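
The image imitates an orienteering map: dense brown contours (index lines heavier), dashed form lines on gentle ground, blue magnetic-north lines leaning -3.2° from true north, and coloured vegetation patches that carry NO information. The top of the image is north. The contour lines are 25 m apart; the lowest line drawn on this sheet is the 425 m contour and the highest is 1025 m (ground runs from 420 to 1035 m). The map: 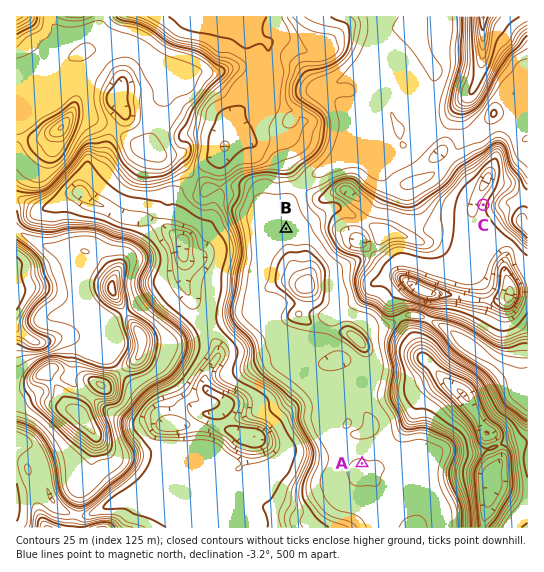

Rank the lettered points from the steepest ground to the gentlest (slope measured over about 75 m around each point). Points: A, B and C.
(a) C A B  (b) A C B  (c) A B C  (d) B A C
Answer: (a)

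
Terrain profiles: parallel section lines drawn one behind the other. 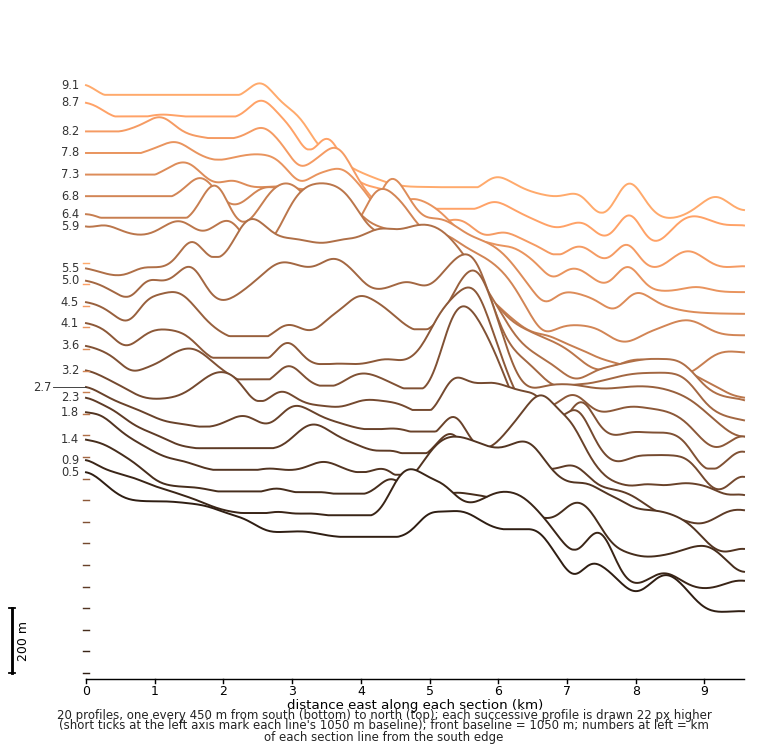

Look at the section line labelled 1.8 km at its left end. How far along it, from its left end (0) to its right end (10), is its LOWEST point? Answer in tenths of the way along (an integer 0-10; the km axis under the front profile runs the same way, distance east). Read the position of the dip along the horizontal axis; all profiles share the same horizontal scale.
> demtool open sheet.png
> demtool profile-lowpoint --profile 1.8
10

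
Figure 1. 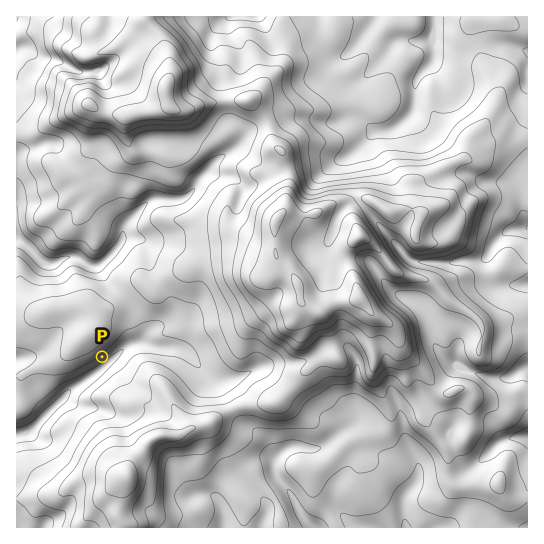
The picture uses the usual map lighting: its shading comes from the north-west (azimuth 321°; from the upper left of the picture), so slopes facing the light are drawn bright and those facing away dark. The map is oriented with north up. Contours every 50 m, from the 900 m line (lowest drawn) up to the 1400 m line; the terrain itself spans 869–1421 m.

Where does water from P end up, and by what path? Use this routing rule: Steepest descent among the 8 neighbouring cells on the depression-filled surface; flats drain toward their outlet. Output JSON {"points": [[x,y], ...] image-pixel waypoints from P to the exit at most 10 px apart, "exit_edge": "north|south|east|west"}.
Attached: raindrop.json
{"points": [[102, 357], [103, 367], [93, 375], [82, 383], [71, 390], [61, 401], [50, 411], [39, 422], [29, 431], [18, 435], [17, 435]], "exit_edge": "west"}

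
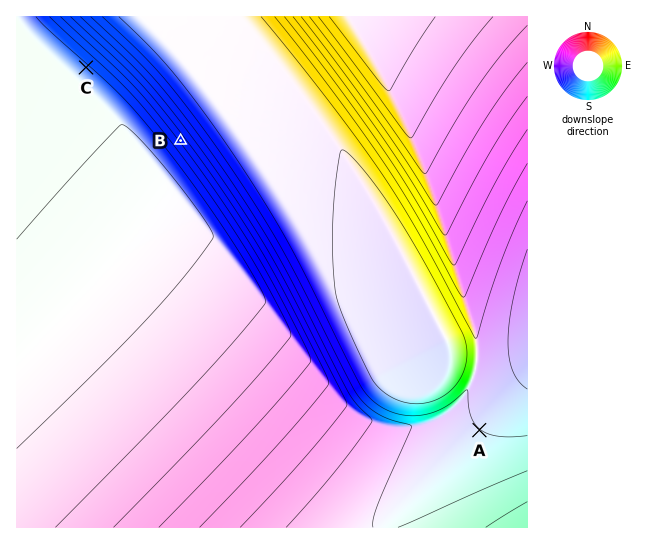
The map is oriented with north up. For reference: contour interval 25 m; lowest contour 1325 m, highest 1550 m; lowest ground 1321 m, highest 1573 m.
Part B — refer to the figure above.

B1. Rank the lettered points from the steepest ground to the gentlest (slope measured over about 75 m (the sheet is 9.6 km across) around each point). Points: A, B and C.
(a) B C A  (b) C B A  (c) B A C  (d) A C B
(a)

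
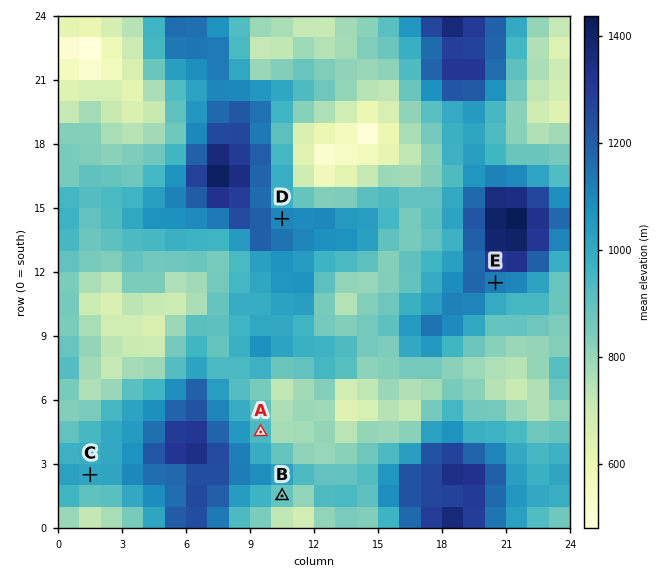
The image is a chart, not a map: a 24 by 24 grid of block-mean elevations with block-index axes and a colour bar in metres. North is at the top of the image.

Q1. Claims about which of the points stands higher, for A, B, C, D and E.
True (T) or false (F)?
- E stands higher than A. T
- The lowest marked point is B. T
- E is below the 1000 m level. F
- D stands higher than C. T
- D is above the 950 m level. T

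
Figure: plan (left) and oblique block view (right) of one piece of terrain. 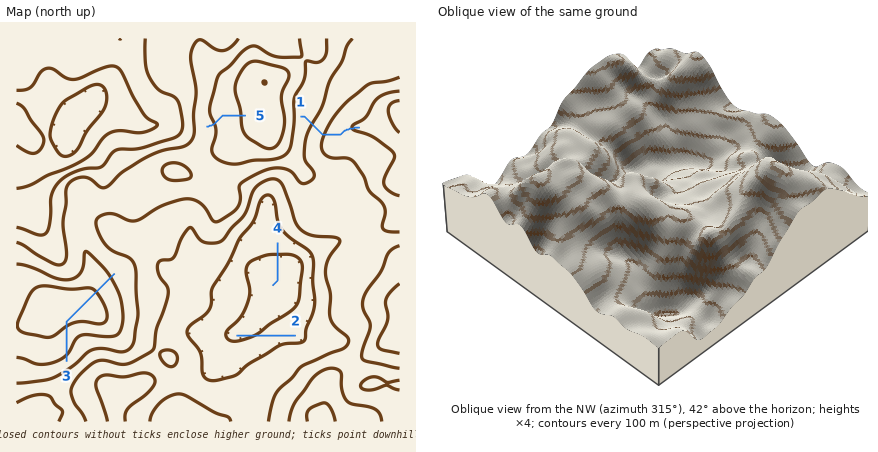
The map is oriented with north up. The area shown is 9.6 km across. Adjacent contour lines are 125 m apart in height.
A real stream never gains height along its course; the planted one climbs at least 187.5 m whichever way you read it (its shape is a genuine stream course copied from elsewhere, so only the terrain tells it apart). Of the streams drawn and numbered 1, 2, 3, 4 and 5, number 3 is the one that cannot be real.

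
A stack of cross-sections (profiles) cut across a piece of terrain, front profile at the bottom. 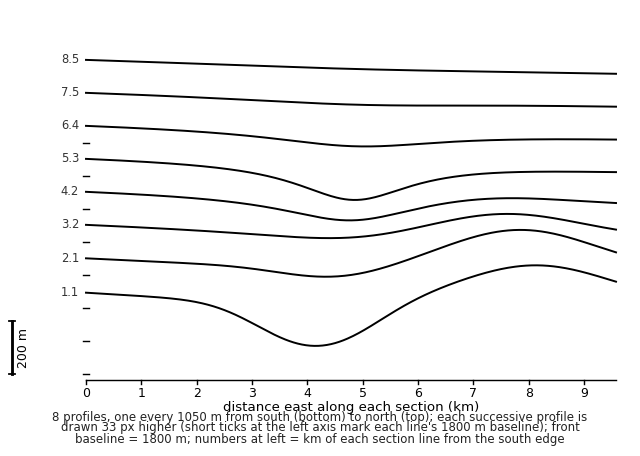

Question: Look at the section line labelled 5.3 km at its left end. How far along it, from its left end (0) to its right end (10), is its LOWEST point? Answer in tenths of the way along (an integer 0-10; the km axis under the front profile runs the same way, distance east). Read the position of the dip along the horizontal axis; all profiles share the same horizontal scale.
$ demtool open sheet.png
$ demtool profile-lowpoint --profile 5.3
5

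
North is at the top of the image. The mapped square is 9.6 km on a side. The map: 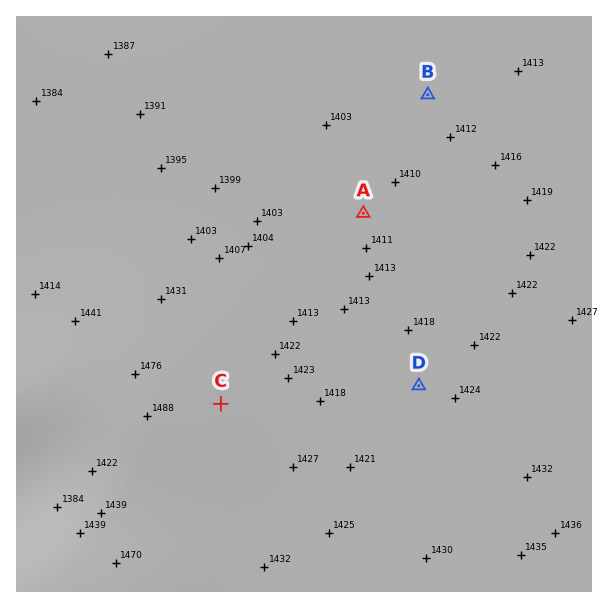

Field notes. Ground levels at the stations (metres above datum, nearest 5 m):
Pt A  1410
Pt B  1410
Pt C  1455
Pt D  1420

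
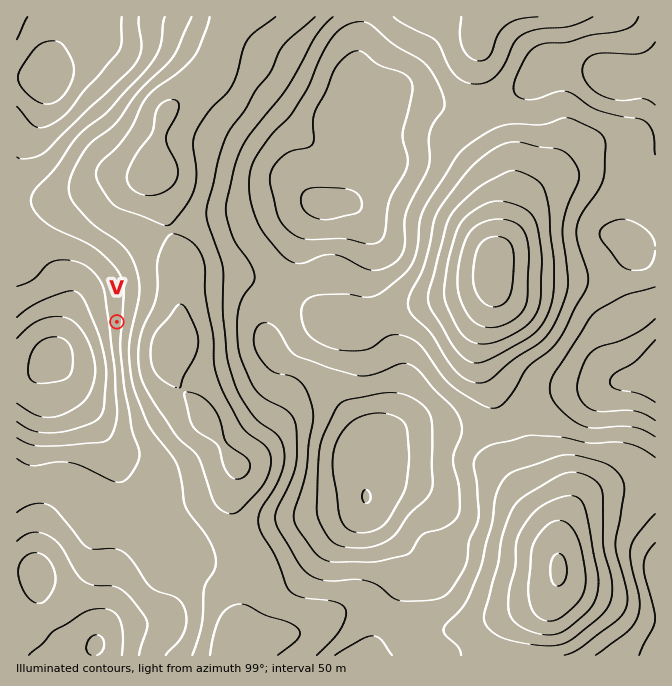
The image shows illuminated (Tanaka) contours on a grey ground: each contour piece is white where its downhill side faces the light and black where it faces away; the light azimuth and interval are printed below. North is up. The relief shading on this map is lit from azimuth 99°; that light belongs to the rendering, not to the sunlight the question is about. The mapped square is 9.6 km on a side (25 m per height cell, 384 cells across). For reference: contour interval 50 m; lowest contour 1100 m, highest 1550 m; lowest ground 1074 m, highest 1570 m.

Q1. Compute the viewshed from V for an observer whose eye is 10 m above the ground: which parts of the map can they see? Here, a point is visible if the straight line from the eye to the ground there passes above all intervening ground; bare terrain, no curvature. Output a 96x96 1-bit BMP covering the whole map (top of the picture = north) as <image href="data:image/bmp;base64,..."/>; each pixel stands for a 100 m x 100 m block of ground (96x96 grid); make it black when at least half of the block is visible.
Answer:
<image width="96" height="96" href="data:image/bmp;base64,Qk2+BAAAAAAAAD4AAAAoAAAAYAAAAGAAAAABAAEAAAAAAIAEAAATCwAAEwsAAAIAAAAAAAAA////AAAAAAAAAAAAAf/+AAAAAAAAAAAAAAf8AAAAAAAAAgAAAAHgAAAAAAAAAwAAAAAAAAAAAAAAA8AAAAAAAAAAAAAAAf8AAAAAAAAAAAAAAf/AAAAAAAAAAAAAAP/gAAAAAAAAAAAAAP/gAAAAAAAAAAAAAH/gD4AAAAAAAAAAAH/gH8AAAAAAAAAAAD/gP8AAAAAAAAAAAAfgP+AAAAAAAAAAAABgf+AAAAAAAAAAAAB///AAAAAAAAAAAAB///gAAAAAAAAAAAB///wAAAAAAAAAAAR///4AAAAAAAAAAAf///8AAAAAAAAAAAf///+AAAAAAAAAAAP////AAAAAAAAAAAP////gAAAAAAAAAAH////wAAAAAAAAAAHv///wAAAAAAAAAAPv///wAAAAAAAAAA/////wAAAAAAAAAAf////wAAAAAAAAAAf////wAAAAAAAAAAf////wAAAAAAAAAA/////wAAAAAAAAAD/////wAAAAAAAAAP/////4AAAAAAAAAP/////4AAAAAAAAAP/////8AAAAAAAAAP/////8AAAAAAAAAP/////+AAAAAAAAAP//////AAAAAAAAAf//////AAAAAAAAAf///n//gAAAAAAAAf///j//gAAAAAMAAf///h+DgAAAAGcAAf///g4AAAAAAP8AA////gAAAAAAAH8AD////gAAAAAAAH8AD////AAAAAAAAB8AH////AAAAAAAAA8AH////AAAAAAAAAcAP7///AAAAAAAAAcAP7///AAAAAAAAAMAP////AAAAAAAAAEAH///+AAAAAAAAAEAD///+AAAAAAAAAAAD///+AAAAAAAAAAAD////AAAAAAAAAAAA////4AAAAAAAAAAAf////8cAAAAAB8AAB////z8AAAAAH4AAB////B8AAAAAPwAAB///+B+AAAAAfgAAB///+D+AAAAA/gAAB////H+AAAAA/AAAB/////8AAAAA/AAAB/////4AAAAAeAAAB/////4AAAAAOAAAAf////wAAAAAAAAAAP///9gAAAAAAAAAAP///4AAAAAAAAAAAH///wAAAAAAAAAAAH///AAAAAAAAAAAAH//+AAAAAAAAAAAAH//8AAAAAAAAAAAAH//4AAAAAAAAAAAAH//wAAAAAAAAAAAAH//gAAAAAAAAAAAAP//gAAAAAAAAAAAAP//gAAAAAAAAAAAAP//gAAAAAAAAAAAAf//AAAAAAAAAAAAAf//AAAAAAAAAAAAAf/wAAAAAAAAAADjwf/AAAAAAAAAAAP/+f8cAAAAAAAAAAf///8eAcAAAAAAAAf///4/A8AAAAAAAA////4+A8AAAAAAAA////8+B+AAAAAAAAH////+f+AAAAAAAAA//////8AAAAAAAAAP/////8AAAAAAAAAP/////8AAAAAAAAAH/////8AAAAAAAAAH4////8AAAAAAAAAHgf/8B8AAAAAAAAAHgP/wAYAAAAAAAAAPgP/gAAAAAAAAAAAPgP8AAAAAAAAAAA="/>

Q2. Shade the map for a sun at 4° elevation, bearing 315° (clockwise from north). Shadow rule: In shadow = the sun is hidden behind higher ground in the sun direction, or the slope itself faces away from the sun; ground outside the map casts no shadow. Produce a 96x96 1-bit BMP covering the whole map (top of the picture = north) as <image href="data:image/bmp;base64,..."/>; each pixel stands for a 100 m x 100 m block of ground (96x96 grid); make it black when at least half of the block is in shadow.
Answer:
<image width="96" height="96" href="data:image/bmp;base64,Qk2+BAAAAAAAAD4AAAAoAAAAYAAAAGAAAAABAAEAAAAAAIAEAAATCwAAEwsAAAIAAAAAAAAA////AAAAAAAAD///8AAAAD//gAAAB///8AAAAP//4AAAA///8AAAA///8AAAA///8AAAD///+AAAAf//8AAAH///+AAAAAD/8AAAP////AACAAB/4P8A/////gAPgAA/4H///////gAfgAA/wB///////gAfgAAfwA///////wAPgAAPgA///////wAPAAADAAf//////gAHAAAAAAP//////gACAAAAYAP//////gAAAAAB8AH//////gAAAAAD8AH//////gAAAAAf8AD//////gAAAAH/8AB//////gAAAAf/8AA//////gAAAB//4AAf/////gAAAP//4AAP/////gAAA///4AAH/////wAAD///4AAH/////wAAP///4AAD/////wAAf///4AAB/////4AB////8AAA/////8AH////8AAAf/////8f////8AAA//////8f////4AAB//////8/////4AAB//////8/////4AAA//////9/////wAAAf/////9/////gAAAP/4B//9/////gAAAH/wA//8/////AAAAD4AAB/8f////AAAABwAAA/8P///+AAAAAAAAA/8H///+AAAAAAAAAf4H///8AAAAAAAAAPwD///8AAAAAAAAADgB///8AAAAAAAAAAAA///4AAAAAAAAAAAAf//4AAAAAAQAAAAAf//4AAAAAD8AAAAAf//wAAAAAH/AAAAAf//wAAAAAP/gAAAAP//wAAAAAf/wAAAAP//wAAAAA//4AAAAH//wAAAAD//8AAAAH//gAAAAP//+AAAAH//gAA4B///+AAAAH//gAD+P////AAAAH//AAD//////AAAAH//AAD//////AAAAD//AAD//////AAAAA//AAB//////AAAAAf/gAA//////AAAAAP/wAB//////AAAAAD/4AD//////AAAAAB/4AD//////AAAAAB/8AD//////AAAAAA/8AB//////AAAAAD/8AB//////AAAAAf/8AB//////AAAAD//4AA//////AAAAP//4AAP/////AAAB///4AAHP////AAAH///4AAAH////gAAf///4AAAH////gAD////4AAAD////gAD////4AAAB////wAH////8AAAB////wAH////8AAAA////4AD////8AAAAf///8AB////+AAAAP///+AA////+AAAAH////AAf////AAAAH////AAf////AAAAf////gIf////AAAA/////h8f////AAAA/9///P8f////AAAA/4///f8P////AAAAf4D/+f8P////AAAAPwAP+f8P////AAAAPwAH8f4P////AAAAPgAD4PwH////AAAADAABwDgD////gAAAAAAAAAAB////gAAAAAAAAAAA////gAAAAAAAAAAAH///gAAAAEAAAAAAD///AAAAAOAAAAAAB///AAAAAPAAAAAAA///AAAAAHAAAAAAB//+AAAAAHAAAAAAD//+AAAAADAAAAAAD//+AAAAAAAAAAA="/>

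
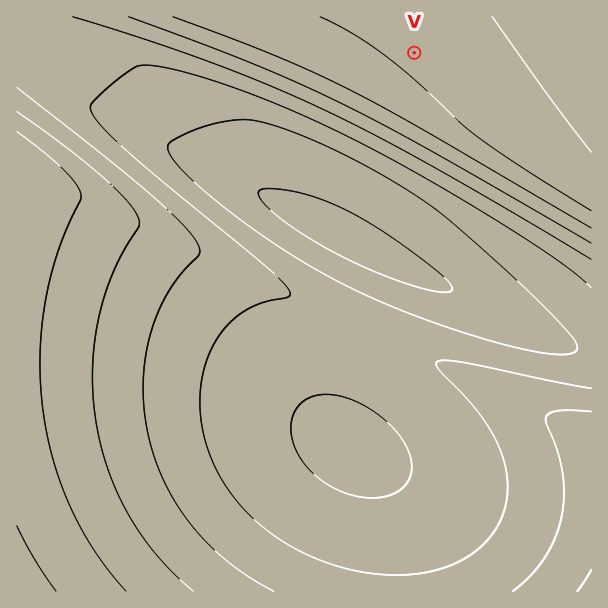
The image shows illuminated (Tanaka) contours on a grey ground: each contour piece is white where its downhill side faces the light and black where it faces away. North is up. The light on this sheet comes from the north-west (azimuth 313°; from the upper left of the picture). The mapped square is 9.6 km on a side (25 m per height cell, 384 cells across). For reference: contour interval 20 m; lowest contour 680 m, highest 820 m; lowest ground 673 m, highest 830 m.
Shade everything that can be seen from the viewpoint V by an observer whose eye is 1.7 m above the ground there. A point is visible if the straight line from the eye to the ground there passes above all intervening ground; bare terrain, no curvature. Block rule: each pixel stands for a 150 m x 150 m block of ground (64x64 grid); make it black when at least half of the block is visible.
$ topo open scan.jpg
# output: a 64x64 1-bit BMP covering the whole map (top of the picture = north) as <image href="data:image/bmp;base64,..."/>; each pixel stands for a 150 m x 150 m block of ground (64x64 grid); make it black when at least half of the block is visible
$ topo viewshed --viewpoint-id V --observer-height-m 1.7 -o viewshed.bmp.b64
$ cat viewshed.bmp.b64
<image width="64" height="64" href="data:image/bmp;base64,Qk0+AgAAAAAAAD4AAAAoAAAAQAAAAEAAAAABAAEAAAAAAAACAAATCwAAEwsAAAIAAAAAAAAA////AAAAAAD/////////////////////////////////////////////////////////////////////////////////////////////D////////+AA////////gAA///////4AAB//////+AAAD//////wAAAH/////8AAAAP/////gAAAAf////8AAAAB/////gAAAAD////+AAAAAP////wAAAAA////+AAAAAD////4AAAAAP////AAAAAA////8AAAAAD////wAAAAAP///+AAAAAA////4AAAAAD////gAAAAAP///+AAAAAA////wAAAAAD////AAAAAAP///8AAAAAA////wAAAAAD////AAAAAAP///8AAAAAA////wAAAAAD///+AAAAAAP///wAAAAAA///+AAAAAAD///wAAAAAAP//+AAAAAAA///wAAAAAAD//8AAAAAAAP//gAAAAAAA//8AAAAAAAD//gAAAAAAAf/4AAAAAAAH//AAAAAAAB//4AAAAAAAf/+AAAAAAAH//wAAAAAAB//+AAAAAAAf//gAAAAAAH//8AAAAAAB///gAAAAAAf//oAAAAAAH//8AAAAAAD///gAAAAAA///8AAAAAAP///gAAAAAD///4AAAAAB////AAAAAAf///wAAAAAP///8AAAAAD////gAA=="/>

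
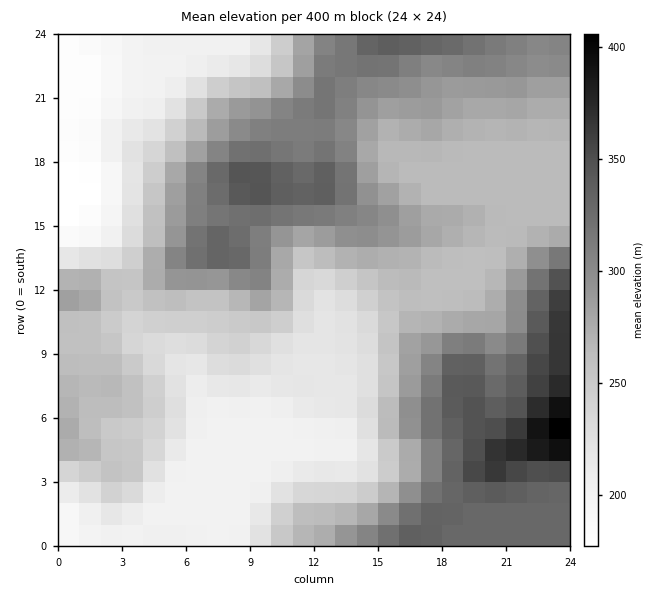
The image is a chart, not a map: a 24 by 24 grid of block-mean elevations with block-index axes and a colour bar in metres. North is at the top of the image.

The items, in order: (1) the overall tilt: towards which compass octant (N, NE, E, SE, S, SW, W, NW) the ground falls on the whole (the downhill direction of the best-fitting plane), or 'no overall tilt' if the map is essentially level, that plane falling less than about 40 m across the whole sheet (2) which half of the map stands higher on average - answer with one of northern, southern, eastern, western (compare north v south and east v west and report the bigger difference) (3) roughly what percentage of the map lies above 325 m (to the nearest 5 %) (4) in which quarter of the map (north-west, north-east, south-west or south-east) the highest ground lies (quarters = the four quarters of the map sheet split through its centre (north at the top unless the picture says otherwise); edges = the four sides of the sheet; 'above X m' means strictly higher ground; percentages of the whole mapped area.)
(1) On the whole the ground falls towards the west.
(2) Taken as a whole, the eastern half is higher than the western.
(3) Ground above 325 m makes up about 15 % of the sheet.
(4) Look to the south-east quarter for the highest ground.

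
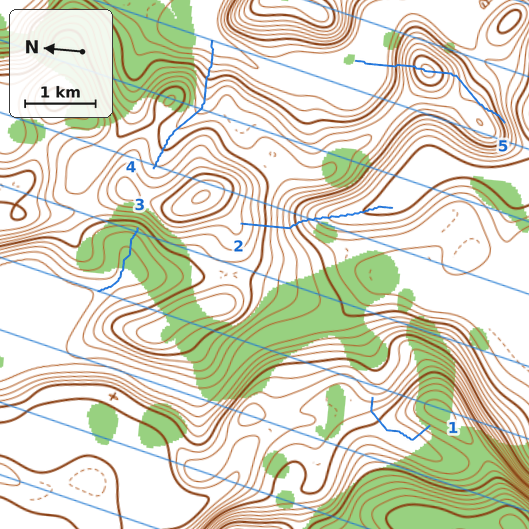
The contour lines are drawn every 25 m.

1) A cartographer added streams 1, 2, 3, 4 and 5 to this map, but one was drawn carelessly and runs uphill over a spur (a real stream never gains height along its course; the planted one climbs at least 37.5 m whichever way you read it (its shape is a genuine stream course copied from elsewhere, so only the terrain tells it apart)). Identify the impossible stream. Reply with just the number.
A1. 5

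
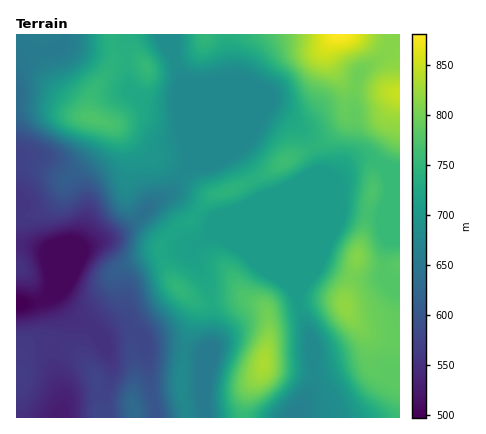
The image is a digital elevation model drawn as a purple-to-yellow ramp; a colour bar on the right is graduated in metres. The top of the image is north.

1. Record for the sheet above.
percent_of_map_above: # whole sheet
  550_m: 94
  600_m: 81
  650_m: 75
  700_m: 54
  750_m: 24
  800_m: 7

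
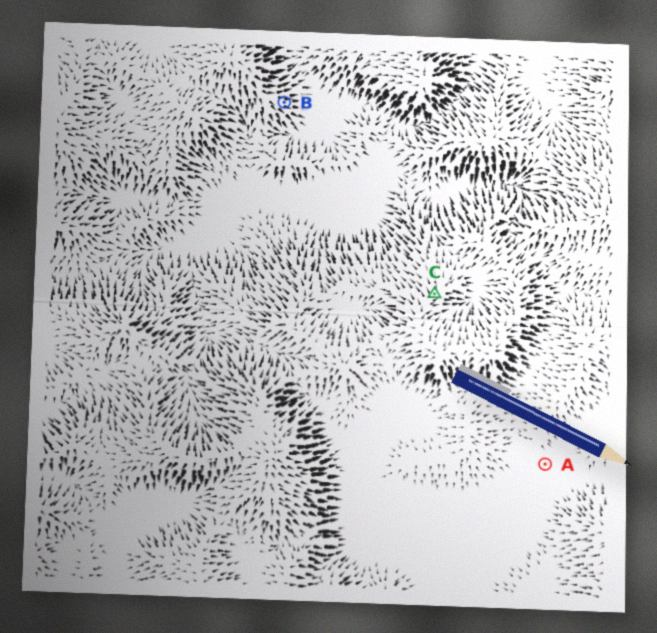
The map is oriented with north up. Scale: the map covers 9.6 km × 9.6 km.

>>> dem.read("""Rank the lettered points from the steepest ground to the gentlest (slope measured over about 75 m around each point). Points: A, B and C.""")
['B', 'C', 'A']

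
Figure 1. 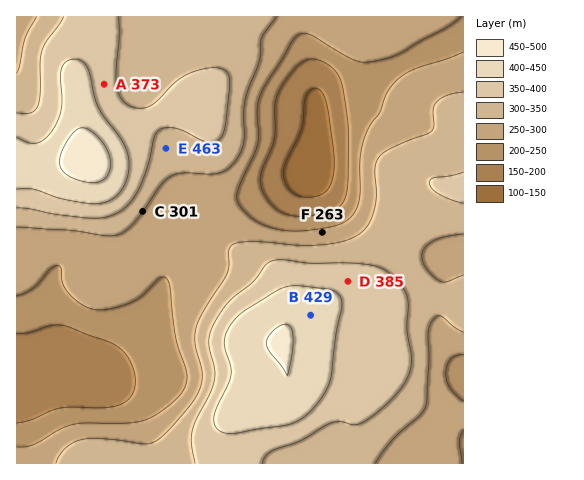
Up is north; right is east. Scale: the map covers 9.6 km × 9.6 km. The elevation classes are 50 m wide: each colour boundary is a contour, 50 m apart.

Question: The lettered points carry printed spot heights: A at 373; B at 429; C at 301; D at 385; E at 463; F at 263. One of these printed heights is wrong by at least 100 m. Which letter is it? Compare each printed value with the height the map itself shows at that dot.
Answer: E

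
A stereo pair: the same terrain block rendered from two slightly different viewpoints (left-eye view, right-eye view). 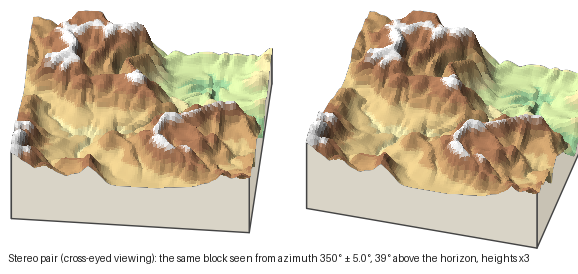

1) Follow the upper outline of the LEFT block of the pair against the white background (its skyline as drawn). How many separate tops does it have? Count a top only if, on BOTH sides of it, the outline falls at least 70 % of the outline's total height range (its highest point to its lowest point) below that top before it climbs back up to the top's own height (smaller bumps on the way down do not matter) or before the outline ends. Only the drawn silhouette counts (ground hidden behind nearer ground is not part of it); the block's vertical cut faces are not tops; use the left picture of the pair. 0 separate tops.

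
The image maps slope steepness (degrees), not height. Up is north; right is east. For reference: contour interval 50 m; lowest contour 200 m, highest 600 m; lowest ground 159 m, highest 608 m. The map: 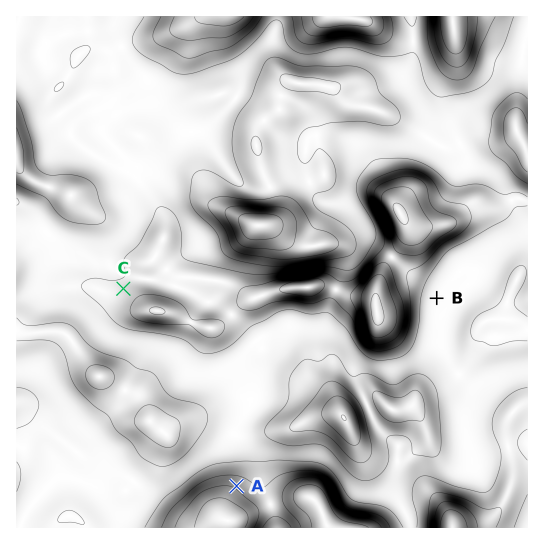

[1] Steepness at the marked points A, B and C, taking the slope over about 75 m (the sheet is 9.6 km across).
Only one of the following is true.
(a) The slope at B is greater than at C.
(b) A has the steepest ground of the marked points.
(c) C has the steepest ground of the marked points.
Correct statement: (b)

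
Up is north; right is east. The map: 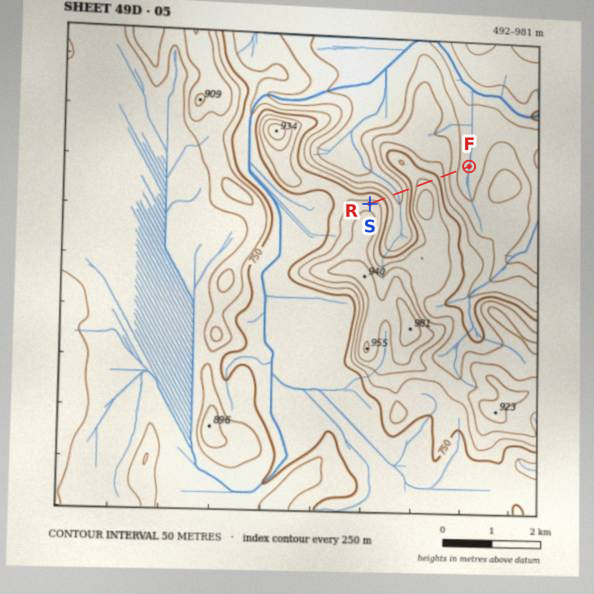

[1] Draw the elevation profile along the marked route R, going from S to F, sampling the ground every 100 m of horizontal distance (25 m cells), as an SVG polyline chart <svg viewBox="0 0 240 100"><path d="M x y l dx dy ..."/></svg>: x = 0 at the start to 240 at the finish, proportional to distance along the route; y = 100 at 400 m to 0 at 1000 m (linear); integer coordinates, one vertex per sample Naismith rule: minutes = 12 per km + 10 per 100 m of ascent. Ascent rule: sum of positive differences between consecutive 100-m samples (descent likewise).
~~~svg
<svg viewBox="0 0 240 100"><path d="M0 30l11 2 11 4 11 6 11 9 11 7 11 3 10-2 11-7 11-9 11-8 11-5 11 0 11 2 11 4 11 5 11 7 11 7 11 6 11 4 11 3 10 3 11 0"/></svg>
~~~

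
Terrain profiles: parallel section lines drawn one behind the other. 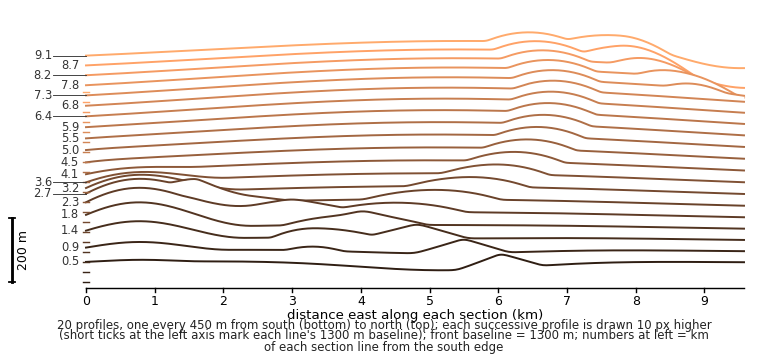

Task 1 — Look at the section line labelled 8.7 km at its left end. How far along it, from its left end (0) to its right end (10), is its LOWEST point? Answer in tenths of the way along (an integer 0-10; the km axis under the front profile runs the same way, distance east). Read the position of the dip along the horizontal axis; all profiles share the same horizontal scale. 10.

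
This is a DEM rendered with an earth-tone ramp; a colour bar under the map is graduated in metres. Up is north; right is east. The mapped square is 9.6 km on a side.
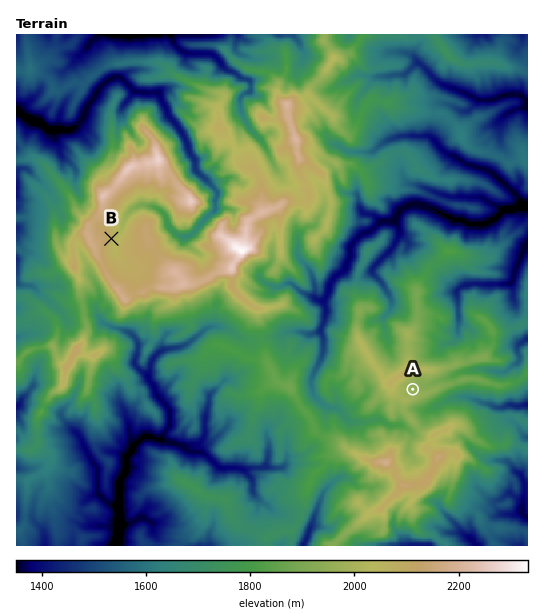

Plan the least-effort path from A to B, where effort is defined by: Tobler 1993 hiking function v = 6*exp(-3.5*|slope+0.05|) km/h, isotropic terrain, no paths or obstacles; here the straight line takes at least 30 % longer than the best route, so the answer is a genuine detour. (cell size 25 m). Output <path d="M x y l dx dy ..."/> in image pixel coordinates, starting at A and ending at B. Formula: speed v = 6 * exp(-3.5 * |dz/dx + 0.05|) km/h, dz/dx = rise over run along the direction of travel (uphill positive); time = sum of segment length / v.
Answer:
<path d="M413 389l0 4 1 3 0 1-1 3-7 7-1 2-3 2-4 0-1 2 0 3-2 3-2 1-2 0-2-1-4-4-6-3-1 0-3 1-4 4-13 7-8 0-5-3-7-6-3-2-4 0-5 3-3-1-4-4-2-2-6-5-2-1-3-3-5-11 0-2-3-6 0-8-1-2-3-2-8 0-4-2-4-8-3-3-5-11-3-2-2-2-11-10-5-3-2-1-2-6-14-13-6-13-4-4-3-2-4 0-7 4-4 0-13 7-3 0-2-1-2 0-6 4-3 0-3-2-2-2-34-18-9-9-1-3-12-12-2-2 0-16"/>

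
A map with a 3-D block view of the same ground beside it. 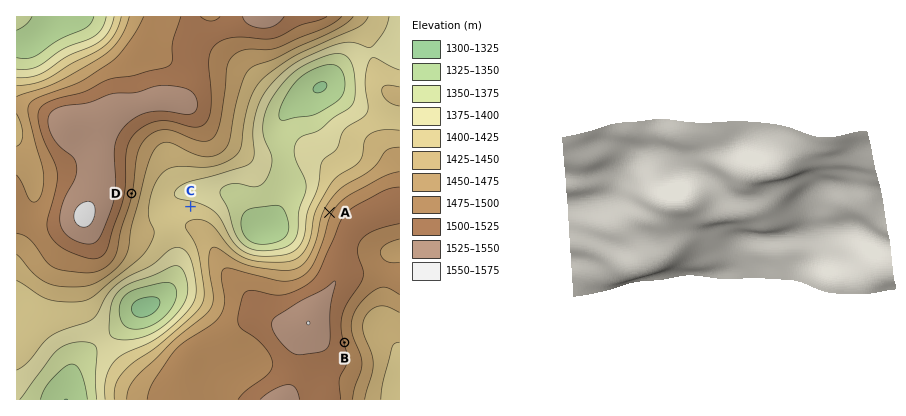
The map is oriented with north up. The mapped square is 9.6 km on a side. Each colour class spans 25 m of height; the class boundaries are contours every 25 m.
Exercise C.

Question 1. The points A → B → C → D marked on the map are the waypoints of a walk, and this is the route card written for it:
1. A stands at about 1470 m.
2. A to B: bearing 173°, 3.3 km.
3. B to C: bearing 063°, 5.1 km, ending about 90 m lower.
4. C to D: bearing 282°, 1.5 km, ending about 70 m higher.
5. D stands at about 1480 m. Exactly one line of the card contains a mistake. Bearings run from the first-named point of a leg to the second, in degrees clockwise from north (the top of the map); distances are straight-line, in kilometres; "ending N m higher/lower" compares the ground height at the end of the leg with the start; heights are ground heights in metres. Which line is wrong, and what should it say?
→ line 3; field bearing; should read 311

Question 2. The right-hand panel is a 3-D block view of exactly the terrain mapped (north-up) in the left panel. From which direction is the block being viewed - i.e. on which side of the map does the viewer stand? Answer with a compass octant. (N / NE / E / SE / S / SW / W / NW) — N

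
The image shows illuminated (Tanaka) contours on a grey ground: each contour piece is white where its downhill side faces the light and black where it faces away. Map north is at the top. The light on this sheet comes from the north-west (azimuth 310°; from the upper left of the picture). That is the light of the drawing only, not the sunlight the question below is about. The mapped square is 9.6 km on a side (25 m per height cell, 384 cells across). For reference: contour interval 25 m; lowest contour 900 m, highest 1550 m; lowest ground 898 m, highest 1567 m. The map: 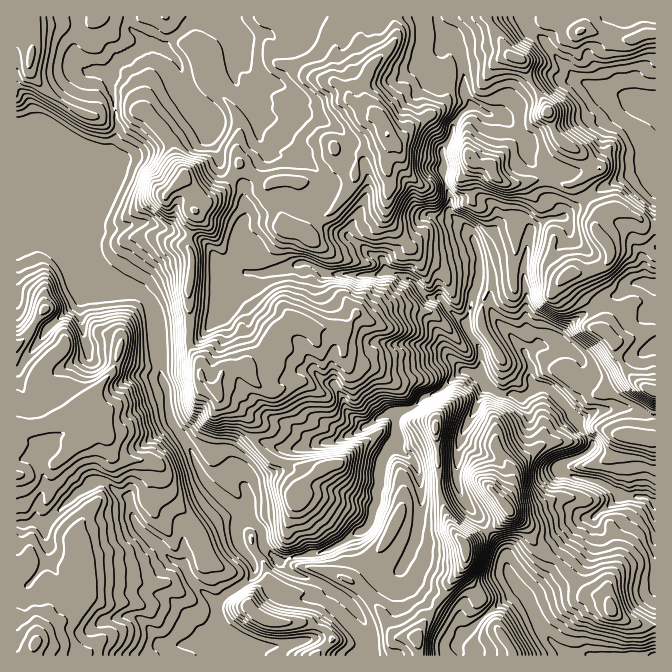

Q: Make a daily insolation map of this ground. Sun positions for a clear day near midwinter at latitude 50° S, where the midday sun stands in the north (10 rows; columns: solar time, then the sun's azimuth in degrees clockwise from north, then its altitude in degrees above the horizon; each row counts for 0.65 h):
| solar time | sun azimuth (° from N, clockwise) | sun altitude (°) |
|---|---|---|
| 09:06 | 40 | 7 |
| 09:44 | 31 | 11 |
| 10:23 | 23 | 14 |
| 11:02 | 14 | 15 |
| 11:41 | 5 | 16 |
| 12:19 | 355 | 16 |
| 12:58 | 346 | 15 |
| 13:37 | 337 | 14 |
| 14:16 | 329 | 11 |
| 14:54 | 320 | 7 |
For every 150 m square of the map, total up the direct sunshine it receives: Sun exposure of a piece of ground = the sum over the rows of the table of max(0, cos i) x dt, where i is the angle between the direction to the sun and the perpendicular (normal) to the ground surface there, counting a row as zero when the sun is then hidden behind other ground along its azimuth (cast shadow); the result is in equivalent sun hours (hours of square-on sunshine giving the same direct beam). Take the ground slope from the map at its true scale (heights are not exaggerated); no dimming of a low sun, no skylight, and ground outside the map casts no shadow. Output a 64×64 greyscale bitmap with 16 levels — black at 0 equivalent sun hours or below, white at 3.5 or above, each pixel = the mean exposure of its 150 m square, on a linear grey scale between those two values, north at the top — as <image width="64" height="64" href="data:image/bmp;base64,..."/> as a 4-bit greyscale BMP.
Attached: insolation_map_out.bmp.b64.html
<image width="64" height="64" href="data:image/bmp;base64,Qk12CAAAAAAAAHYAAAAoAAAAQAAAAEAAAAABAAQAAAAAAAAIAAATCwAAEwsAABAAAAAAAAAAAAAAABEREQAiIiIAMzMzAERERABVVVUAZmZmAHd3dwCIiIgAmZmZAKqqqgC7u7sAzMzMAN3d3QDu7u4A////AHVEVWZTM0aHeHdmVCEVvYEUVlIzRlZVVVaZh0IRAAAAiGZ3mXVERTRFZlQxAAAVlVd2VDNUNFZDSbqFIhAAAACKqHZYuYZ0NFVVUxAAAABMyHZZu5MjNGSLqGMxAAAAEZqpdjNYqUJEVVVSASaJid2XZFmrpCERSLuXQxIQACabiZiHUxIRFEVEVmMlz///uIdTeImoIREGy4ZEMTNEjN2IiHdlV3d4dTSGbdvcqYiZdCaZiZcwATR5ZURUNGiZmHd3dmZmZmQzaVEl76ZniIQRSJiIh1ABaYVDM0Z4iYdnRndlZmZmZ4eGEyEsuK22ICaId2d3cwBXQiESNZqpZVZUeGVmZmZ3i5QzRneLpRJYqXZmZnh3ICEAERJXnMyGRod4hmZmZ3eXRFWbtmYSasypdUVmZmVDMAAAJHmb3bl3iIh2Z3d3imJEWKqDcgAABLuoVFZmVEZAAAFHqqvMupmZl2d3eJqmI1Voh1VDEQAAKMyEVWUyfHEAAmmbqqq6mLyYiHdmeFElVYl2ekVCARAROZZFZVj/ogACV6mrl5mZJEephnd2IlVHuXVmJFISIyEUd1VmfvtkECaIZ4mZiZojMoymRmQ0VEmomFVlQhIjM1R5dXZ9pSEVd4h1IW7rqUNDN8t3dEVEaYmDJGRFVDRWQ1eGdopjEXuJp0NGVqqUIzQiW8YSRUR4hyNTRGh3dTJEaId2eVIVy4q8zNyjAAAjQzIiIBE0RXZSNDIlmYUhAkVGh2ZnRJ/biIiqYgAAAJhjIiABEBI3dTIhEBFHiFEEVEeHRVdb/rmVIAAAAREAiGdSESRFVpljIhAAA4zu7aVEOLY1ZmrcfMUAAFhSEABURnUiNFjMylIhAABKma3//WIlUSRmaWSMyTAABGEAAGZVZ2REQ0m3QhAAAUIzREWv1RMzIkVniIqrmHdhERI0RERWd1Z2d4YhAAAAE0QyIyJZcxEjREipmauZzIJHdmaZlkVndoqHZCAAAAJDISMhIQAhGGh0N7rKmpmXSrp1M5malUVmVqdUMQMBMxAAEAAQAAAF7+Y0r//quoQRRlMAZmeJdGmYh1RDAkVDAAAAAhAQAAAt/oW//Yq5MSIREAB1VmeZaLqGVEU1ZVIlUgFoEBAAEgB//JcRFWIBRUIQFYdXib6zWoZCNVhmRXZnaGEREAR2RTjaUREjEBNEMhXOiWWKzepDNEVmeIZWZVZ1ERRTRnirlTEiERIkZTIROstalSSId0RVVleayodmZUIjNWd2VmeDACM1QzRCEAFYmTa6ZHZnVFVWWvvNy4ZlU0RWaId4hzAVI4dDMhAAAjRYg4uYhFd2VVVm36y8lmZUZFVkIBESEHcWhSIRAAAFZUTXN8yXibllVWZr25qYZEZlZTETRWUVtDhiIhAAEliZhroRvqz//HVVVlaKuauGeKunNpu5clxEZhARAABaqXZ4mWNbvu/9dUREVVeauYq9ypeKqHVpsxVzABEAAAR4dlV4rLiJmrp0RFRVVomrzcyoe8uqmslBRWMhEhEREkZ2aHm6p2ZlZkQ0VFZmZ4zty7rf/evaIANTdEM0dhEAAkeJrNyWZmVDMzV2VmVniczKvu3P/WECFVRVVURXUQABIjKr3IZmVEMyM2dmVFVFd1MAAAAhABNGZERFRWmodSAAAImqdmZUMyIkVmQ1VUIQAAA0ZhEQNFZTNFVHiby6gxEiiIdmZlQiIzI3YCVVUwAAFXdAATNVZUMjRUaXq6VGVSVndmZmd1Q0WIYQJVQyACR5hQAAJ3RUMQI0RHd4UkhkImZmZmZniXZDMQFERCM1eHMiMwFHhkIQABMyaZdFiHMzZmZmZndCIgAQFUNFZ5mXMQFDIVQjIQAAARAohnl2RFlmZmZmaIUQADVSIjRFd3d2ISQiIAAAABAAABIjeYZp72ZmZmZniFIiN3dUQzVmVndRFEIgABERAAABQxFJy87rZmZmZmaJl6UlnbZFVVVFZnQTVCACMAAAAAEQASSL3JhmZmZmZnmc2la91zR3Znd2VSI1QYxjEAFZlkWIUQSYd2ZmZmZmZ7+7u6qnNqu7uVVWU0UlmUVAFJqphlVVM1Z2ZmZlZmVVi83/+Yd4mZh1Q0ZUVCVUMjSLdnZTIRbIZmZmZVVCIzM1jN3siJqXdmVVZlRDRUUkjM7HZlMSabdWZmVVQhABIRE3mImpiHd3dmiGRDV0MQSty7lkQ1vuzqh2VUMQAAExEliYd4mHd3eImnMTaKcgEoqZmGIUrd27p3ciEAABNTIliZh2Zoh3Znh0IjRqu3EheqqWZAFXh3iIdwAAAnmHVmiZh2U2h2ZVRVIjZ6u9y3MpYzVoiIZ5mHd4AAFqqqd5mYh2UkiGZmZkNVaKy5q9x2ICNEWv7KiHZlQQF5mZl3mYh3U0eHZ3djESaIq6l4mHUxEhI67ahlVUQxBYh4mGiZh3dVd3Z3VDNGeZdWaId3dFUQAEqWZDIzMyQ1ZnZmZ5mHdlZ3ZmUzWKzLmFM1d2d1VjAANDUwEQACNVRVVDNWeYh1RnZmZWiZqqqrpCNWZ3ZWcyRmcxMgAAAVdVVERERmd1NXd2ZmiHh4iJnLQ1VmdWVnv/xREiQhAAV2VERFRFZkSIh3Z2eGVnd3eKylVmZ1VljO1jQgAkVCBmZURVRWYyImmYdmRFVmZnd3iKp2ZkNEa8liJXZYmrqWZndmZVVENFRWZmVFVWZmd3dmioZlMzNql1ZmiYh3ir"/>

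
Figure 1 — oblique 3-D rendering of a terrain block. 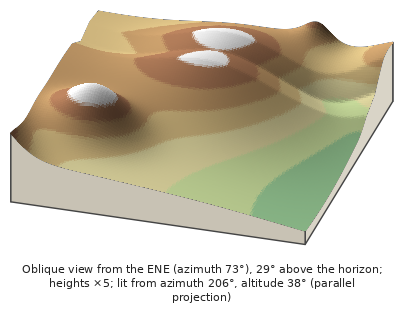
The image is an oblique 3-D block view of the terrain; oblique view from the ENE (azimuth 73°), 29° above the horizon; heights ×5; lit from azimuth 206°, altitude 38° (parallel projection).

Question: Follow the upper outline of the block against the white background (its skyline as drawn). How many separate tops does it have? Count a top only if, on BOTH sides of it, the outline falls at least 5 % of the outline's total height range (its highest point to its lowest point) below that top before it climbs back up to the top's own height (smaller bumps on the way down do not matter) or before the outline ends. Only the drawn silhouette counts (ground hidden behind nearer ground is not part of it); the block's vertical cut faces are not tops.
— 2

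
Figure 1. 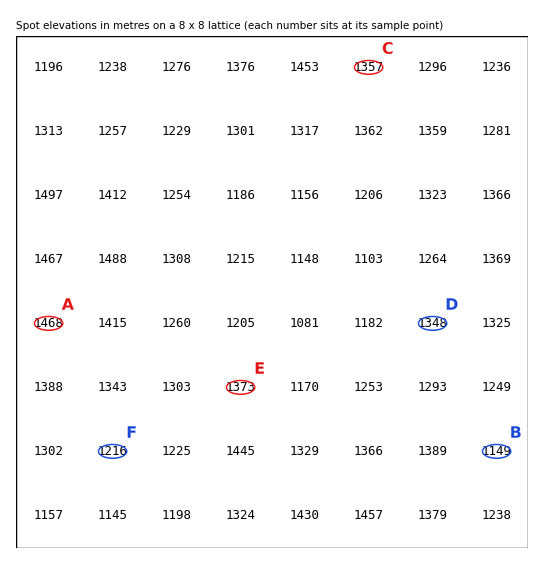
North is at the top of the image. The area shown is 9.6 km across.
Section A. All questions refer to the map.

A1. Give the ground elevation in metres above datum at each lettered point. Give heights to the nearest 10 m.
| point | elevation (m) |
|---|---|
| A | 1470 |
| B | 1150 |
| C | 1360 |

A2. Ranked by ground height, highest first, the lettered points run E D F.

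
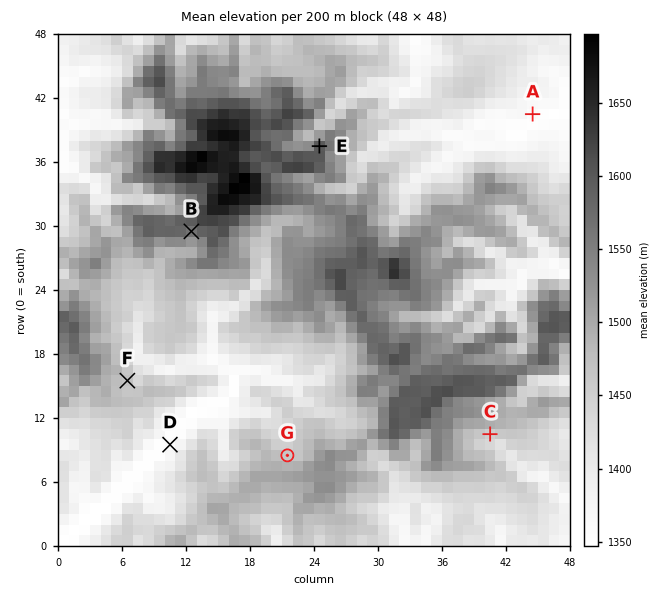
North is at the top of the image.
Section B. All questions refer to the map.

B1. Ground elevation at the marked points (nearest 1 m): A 1354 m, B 1563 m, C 1447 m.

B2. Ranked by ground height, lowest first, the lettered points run D G F E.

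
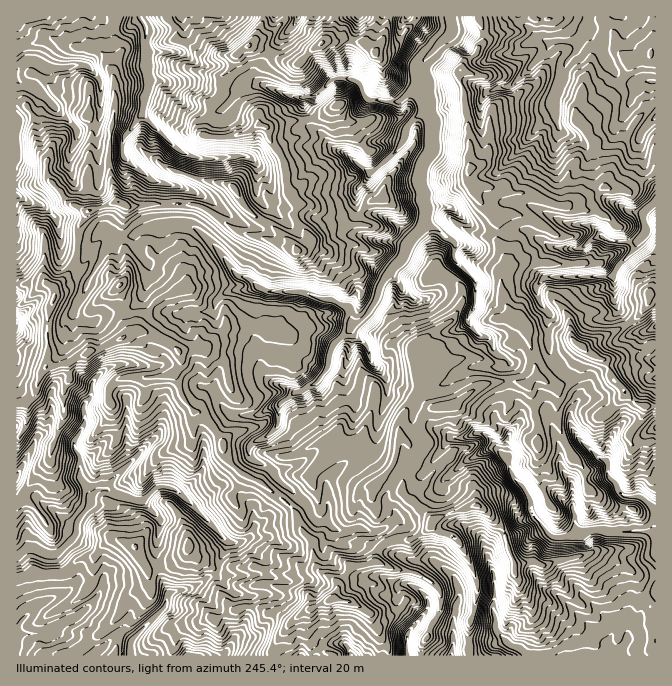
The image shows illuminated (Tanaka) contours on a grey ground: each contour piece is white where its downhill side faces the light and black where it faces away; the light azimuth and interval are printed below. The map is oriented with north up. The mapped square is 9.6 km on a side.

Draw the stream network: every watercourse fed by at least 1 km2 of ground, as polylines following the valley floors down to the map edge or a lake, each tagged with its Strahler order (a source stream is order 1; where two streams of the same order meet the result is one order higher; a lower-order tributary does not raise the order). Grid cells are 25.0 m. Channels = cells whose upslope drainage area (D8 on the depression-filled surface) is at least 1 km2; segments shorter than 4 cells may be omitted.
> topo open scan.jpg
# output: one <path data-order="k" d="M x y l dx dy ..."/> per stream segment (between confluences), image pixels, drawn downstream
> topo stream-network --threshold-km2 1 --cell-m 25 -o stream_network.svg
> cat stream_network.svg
<path data-order="2" d="M609 654l10 0 3 1"/><path data-order="1" d="M609 647l0 7"/><path data-order="1" d="M417 624l-9 8-1 3 0 19 1 1"/><path data-order="1" d="M65 622l-10 5-8 7-25 0-5 4 0 17"/><path data-order="1" d="M455 608l0 7-1 2 0 30-2 1 0 7"/><path data-order="1" d="M494 607l0 7 1 1 0 13 2 4 13 13 10 3 5 6 3 1 79 0 2-1"/><path data-order="1" d="M210 577l-1 0-9 7-10 4-5 0-1 2-7 0-2 2-3 0-5 5 0 5-2 2 0 3-33 33-2 4 0 11"/><path data-order="1" d="M242 542l-13 0-4-2-6-6 0-2-42-42-3-2-4 0-1-1-10 0-4 1-11 12-10 0-7-3-5 0-2-2-3 0-9-5-4 0"/><path data-order="2" d="M580 534l2-2 7 0 1-2 15 0 2 2 43 0 4 2"/><path data-order="2" d="M654 534l1 3 0 18"/><path data-order="1" d="M347 532l-5 0-2-2-3 0-3-2-7-6-10 0-5-5-4-7 0-3-23-22-1 0-9-8-1-5-7-7-3-2-4 0-6-3-5-5 0-7 3-5 5-3 3 0 7-3 10-10 1-4 0-18"/><path data-order="1" d="M575 518l0 10 5 6"/><path data-order="2" d="M88 498l-1 12-7 7-3 7 0 10-2 3-10 10-1 0-7 7-13 0-10-6-7 0-10 9"/><path data-order="2" d="M104 490l-6 0-3 2-7 6"/><path data-order="1" d="M132 462l-24 23-1 3-3 2"/><path data-order="1" d="M604 460l3 0 2 2 0 13 1 3 7 7 2 3 0 4 3 3 3 2 15 0 4 1 10 10 1 4 0 16-1 2 0 4"/><path data-order="1" d="M504 455l0 2 4 5 0 3 2 2 0 3 4 7 11 11 5 10 0 4 2 1 0 9 2 3 8 9 0 1 5 5 0 2 5 5 20 0 2-2 5 0 1-1"/><path data-order="1" d="M270 407l7 0 1-2"/><path data-order="2" d="M278 405l6-5 6-3 5-5"/><path data-order="1" d="M88 400l-4 5 0 7 1 1 0 10-3 7-4 3 0 2-4 7 0 5 6 10 0 21 8 14 0 6"/><path data-order="2" d="M295 392l5 0 7-5 3-2 4 0 6-7 0-1 7-7 1-3 0-9 2-1 0-5 4-7 13-13 3 0 2-2"/><path data-order="1" d="M285 387l5 5 5 0"/><path data-order="1" d="M508 360l-3-3-3 0-4-2-4-5-4-10-3-3-3 0-7-4-9-10 0-8 4-3 3-7 0-25-20-20-1-3 0-5 1-2 0-7-15-13-6-3-4 0-5-4"/><path data-order="1" d="M370 357l-3-12-5-5-2 0-8-8 0-2"/><path data-order="2" d="M352 330l8-8"/><path data-order="3" d="M360 322l8-9 2-5 7-8 0-3 1-2 0-5 6-10 10-12 0-1 10-10 1-4 0-3 2-2 0-3 3-3 0-2 14-13 1-4"/><path data-order="1" d="M84 293l0-3 3-5 0-3 5-7 0-2 3-3 2-5 3-3 2-4 0-3 3-3 0-2 9-8 1 0 5-5 10 0 7-4 3-3 5 0 2-2 8 0 2-1 12 0 1-2 17 0 2 2 5 0 3 3 2 0 23 23 3 7 5 5 0 2 5 5 2 3 12 3 6 7 3 2"/><path data-order="1" d="M244 290l6 0 5-3 3 0"/><path data-order="2" d="M258 287l10 5 36 0 1 1 3 0 10 5 12 0 2 2 3 0 3 3 4 2 3 0 3 2 0 1 2 0 0 14 10 0"/><path data-order="1" d="M537 285l8-8 67 0 3-4 0-3 4-3 0-2 16-17 2-3 0-3"/><path data-order="2" d="M637 242l8-9 0-10-1-1 0-9 11-11"/><path data-order="1" d="M604 238l1 2 5 0 2 2 25 0"/><path data-order="3" d="M425 223l0-20-1-1 0-12-4-5 0-13 2-2 0-5 2-3 3-4 0-1 5-7 0-32-5-10"/><path data-order="1" d="M144 172l-7-4-3-3-2 0-8-8-2-4 0-8 2-2 0-5 1-3 7-7 3-6 7-7 0-3 2-2"/><path data-order="1" d="M352 158l13 12 9 0 3-2 7-6 1 0 15-15 0-2 4-3 3-7 0-5 1-2 0-3 10-10 6-2 3-3 0-2"/><path data-order="1" d="M244 155l-7 0-2 2-11 0-2 1-22 0-1-1-5 0-2-2-3 0-7-3-3-4-2 0-33-33 0-5"/><path data-order="1" d="M559 127l-2-4 0-10-2-1 0-19 4-5 0-3 3-7 0-5 3-6 0-4 4-3 0-2 8-8 3-12"/><path data-order="2" d="M144 110l0-10 1-2 2-8 2-2 0-13-2-2 0-25-2-1 0-20-3-7-4-3"/><path data-order="3" d="M427 108l0-6-2-2 0-5-1-2 0-6"/><path data-order="1" d="M45 97l-10-12-5 0-2-2-6 0-5-3 0-2"/><path data-order="1" d="M277 90l10 5 3 0 2 2 15 0 1-2 6 0 3-2 3-3 2 0 10-10 3-2 15 0 2 2 3 0 7 7 0 3 3 7 3 3 14 0 2 2 14 0 4-2 8-8 4 0 1-2 5 0 4-3"/><path data-order="3" d="M424 87l0-7-4-7 0-8 5-7 22-21 1 0 4-4 0-16-2 0"/><path data-order="1" d="M62 68l-15 0-13-6-9 0-8 8 0 8"/><path data-order="1" d="M552 42l2-2 25 0 1-2"/><path data-order="2" d="M580 38l7-11 0-4 2-1 0-5"/>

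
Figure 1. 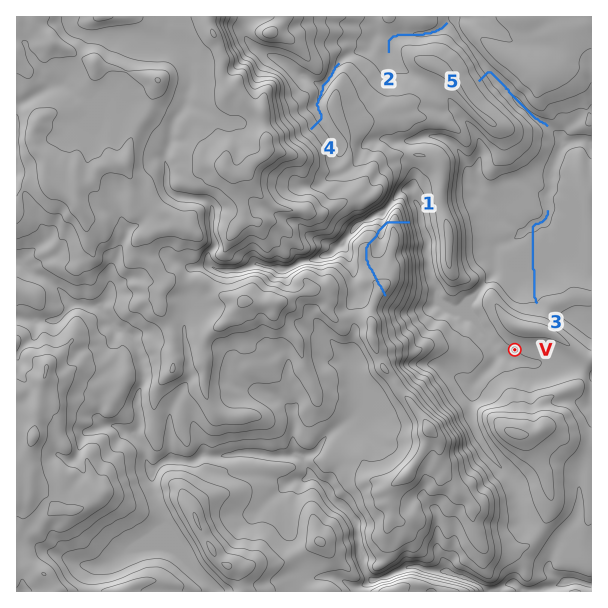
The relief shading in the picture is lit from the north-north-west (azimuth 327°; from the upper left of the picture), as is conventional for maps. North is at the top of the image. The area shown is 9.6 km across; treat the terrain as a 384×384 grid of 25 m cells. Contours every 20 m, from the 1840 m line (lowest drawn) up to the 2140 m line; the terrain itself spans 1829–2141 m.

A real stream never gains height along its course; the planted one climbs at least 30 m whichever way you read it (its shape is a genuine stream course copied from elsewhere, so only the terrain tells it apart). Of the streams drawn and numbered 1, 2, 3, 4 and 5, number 1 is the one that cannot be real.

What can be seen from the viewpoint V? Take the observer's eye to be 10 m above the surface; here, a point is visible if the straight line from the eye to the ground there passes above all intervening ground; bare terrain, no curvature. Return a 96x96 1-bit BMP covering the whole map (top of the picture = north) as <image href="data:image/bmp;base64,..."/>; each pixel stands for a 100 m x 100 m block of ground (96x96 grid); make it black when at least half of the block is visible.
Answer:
<image width="96" height="96" href="data:image/bmp;base64,Qk2+BAAAAAAAAD4AAAAoAAAAYAAAAGAAAAABAAEAAAAAAIAEAAATCwAAEwsAAAIAAAAAAAAA////AAAAAAAAAAAAAAAAAAAAAAAAAAAAAAAAAAAAAAAAAAAAAAAAAAAAAAAAAAAAAAAAAAAAAAAAAAAAAAAAAAAAAAAAAAAAAAAAAAAAAAAAAAAAAAAAAAAAAAAAAAAAAAAAAAAAAAAAAAAAAAAAAAAAAAAAAAAAAAAAAAAAAAAAAAAAAAAAAAAAAAAAAAAAAAAAAAAAAAAAAAAAAAAAAAAAAAAAAAAAAAAAAAAAAAAAAAAAAAAAAAAAAAAAAAAAAAAAAAAAAAAAAAAAAAAAAAAAAAAAAAAAAAAAAABgAAAAAAAAAAAAAABgAAAAAAAAAAAAAABgAAAAAAAAAAAAAADgAAAAAAAAAAAAAADgAAAAAAAAAAAAAADgAAAAAAAAAAAAAADgAAAAAAAAAAAAAAHgAAAAAAAAAAAAAAHgAAAAAAAAAAAAAAPgAAAAAAAAAAAAAAfgfwAAAAAAAAAAAA/g/4AAAAAAAAAAAB/z/+AAAAAAAAAAAB/3/8AAAAAAAAAAAD///wAAAAAAAAAAAH///4AAAAAAAAAAAP////AAAAAAAAAAAf////wAAAAAAAAAAf////wAAAAAAAAAA/////4AAAAAAAAAB//f//4AAAAAAAAAB//f//4AAAAAAAAAD/////wAAAAAAAAAD/////gAAAAAAAAAD+////AAAAAAAAAAH+f+/8AAAAAAAAAAH/P8/gAAAAAAAAAAH/HYQAAAAAAAAAAAH/H4AAAAAAAAAAAAH/PwAAAAAAAAAAAAD//gAAAAAAAAAAAAD//gAAAAAAAAAAAAD/zgAAAAAAAAAAAAB/zwAAAAAAAAAAAAA/jwAAAAAAAAAAAAAfDwAAAAAAAAAAAAAfDgAAAAAAAAAAAAAfDAAAAAAAAAAAAAAeDAAAAAAAAAAAAAAeDAAAAAAAAAAAAAAcDAAAAAAAAAAAAAAcDAAAAAAAAAAAAAAcCAAAAAAAAAAAAAAYCAAAAAAAAAAAAAAYAAAAAAAAAAAAAAAQAAAAAAAAAAAAAAAAAAAAAAAAAAAAAAAAAAAAAAAAAAAAAAAAAAAAAAAAAAAAAADAAAAAAAAAAAAAAABAAAAAAAAAAAAAAAAAAAAAAAAAAAAAAAAAAAAAAAAAAAAAAAAAAAAAAAAAAAAAAAAAAAAAAAAAAAAAAAAAAAAAAAAAAAACAAAAAAAAAAAAAAAAAAAAAAAAAAAAAAAAAAAAAAAAAAAAAAAAAAAAAAAAAAAAAAAAAAAAAAAAAAAAAAAAAAAAAAAAAAAAAAAAAAAAAAAAAAAAAAAAAAAAAAAAAAAAAAAAAAAAAAAAAAAAAAAAAAAAAAAAAAAAAAAAAAAAAAAAAAAAAAAAAAAAAAAAAAAAAAAAAAAAAAAAAAAAAAAAAAAAAAAAAAAAAAAAAAAAAAAAAAAAAAAAAAAAAAAAAAAAAAAAAAAAAAAAAAAAAAAAAAAAAAAAAAAAAAAAAAAAAAAAAAAAAAAAAAAAAAAAAAAAAAAAAAAAAAAAAAAAAAAAAAAAAAAAAAAAAAAAAAAAAAAAA="/>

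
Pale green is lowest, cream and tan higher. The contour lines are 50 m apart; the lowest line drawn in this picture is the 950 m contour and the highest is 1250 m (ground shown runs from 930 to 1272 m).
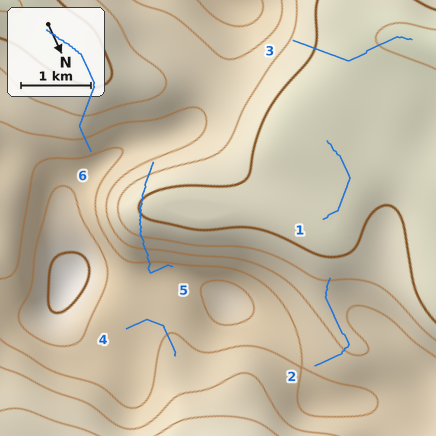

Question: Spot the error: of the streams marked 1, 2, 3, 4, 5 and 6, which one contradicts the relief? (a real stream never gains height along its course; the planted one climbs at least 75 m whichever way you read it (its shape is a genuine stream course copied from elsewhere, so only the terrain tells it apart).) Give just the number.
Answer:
5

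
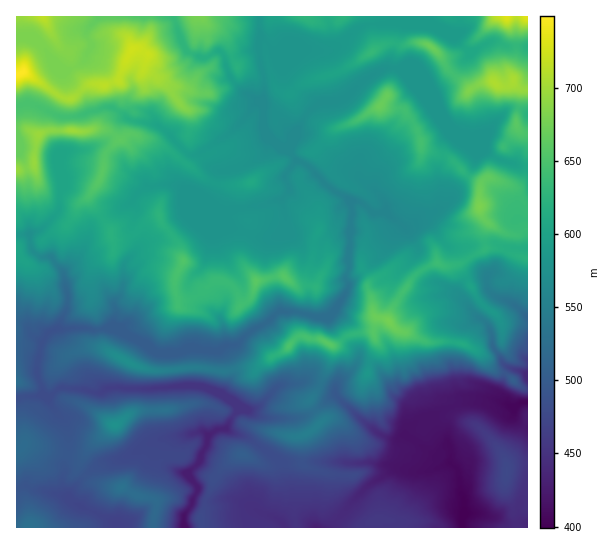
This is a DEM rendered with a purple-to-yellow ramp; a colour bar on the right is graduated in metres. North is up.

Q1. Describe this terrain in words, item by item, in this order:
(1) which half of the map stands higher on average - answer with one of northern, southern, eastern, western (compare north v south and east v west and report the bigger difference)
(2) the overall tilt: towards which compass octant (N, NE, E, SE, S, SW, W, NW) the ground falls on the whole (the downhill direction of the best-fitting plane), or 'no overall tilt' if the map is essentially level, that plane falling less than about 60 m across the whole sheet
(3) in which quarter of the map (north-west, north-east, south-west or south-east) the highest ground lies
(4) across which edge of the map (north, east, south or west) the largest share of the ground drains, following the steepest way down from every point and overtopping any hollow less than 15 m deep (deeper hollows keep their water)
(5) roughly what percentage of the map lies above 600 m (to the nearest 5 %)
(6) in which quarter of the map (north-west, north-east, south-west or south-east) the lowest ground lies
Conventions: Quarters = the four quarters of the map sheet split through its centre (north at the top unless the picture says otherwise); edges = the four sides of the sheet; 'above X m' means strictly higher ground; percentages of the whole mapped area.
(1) Taken as a whole, the northern half is higher than the southern.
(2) Overall the map slopes down towards the south.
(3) The highest point lies in the north-west quarter of the map.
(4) Most of the ground drains across the southern edge.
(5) About 30 % of the map lies above 600 m.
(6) The lowest ground is in the south-east quarter.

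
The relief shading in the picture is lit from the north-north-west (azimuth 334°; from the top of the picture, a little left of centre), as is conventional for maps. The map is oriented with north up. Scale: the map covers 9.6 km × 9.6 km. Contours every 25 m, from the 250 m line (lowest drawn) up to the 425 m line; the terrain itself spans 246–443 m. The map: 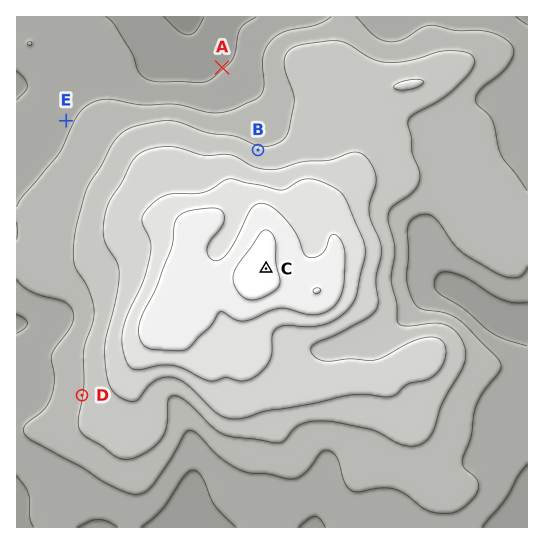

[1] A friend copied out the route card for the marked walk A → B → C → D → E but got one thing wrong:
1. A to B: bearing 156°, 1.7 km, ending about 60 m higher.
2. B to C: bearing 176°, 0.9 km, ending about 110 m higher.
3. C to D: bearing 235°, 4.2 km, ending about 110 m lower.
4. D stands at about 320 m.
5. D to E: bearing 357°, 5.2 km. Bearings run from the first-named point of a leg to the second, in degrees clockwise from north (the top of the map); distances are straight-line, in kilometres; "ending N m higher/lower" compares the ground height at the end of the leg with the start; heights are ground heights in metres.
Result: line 2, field distance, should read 2.2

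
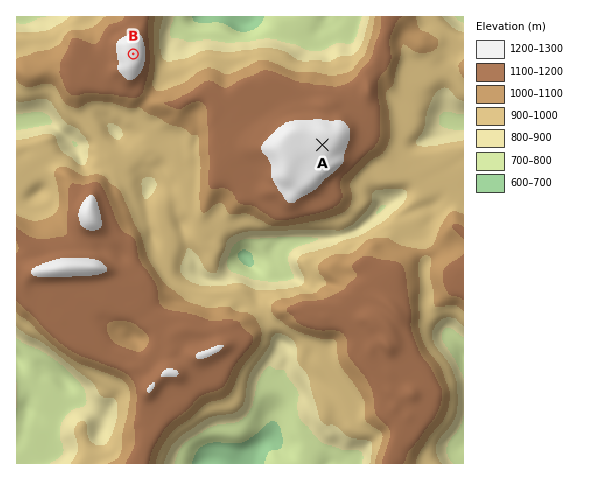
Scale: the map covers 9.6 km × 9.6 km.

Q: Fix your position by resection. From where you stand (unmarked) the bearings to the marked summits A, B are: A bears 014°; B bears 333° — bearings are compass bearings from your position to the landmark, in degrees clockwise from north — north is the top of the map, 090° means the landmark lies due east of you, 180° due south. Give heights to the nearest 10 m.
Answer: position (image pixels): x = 275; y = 333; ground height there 910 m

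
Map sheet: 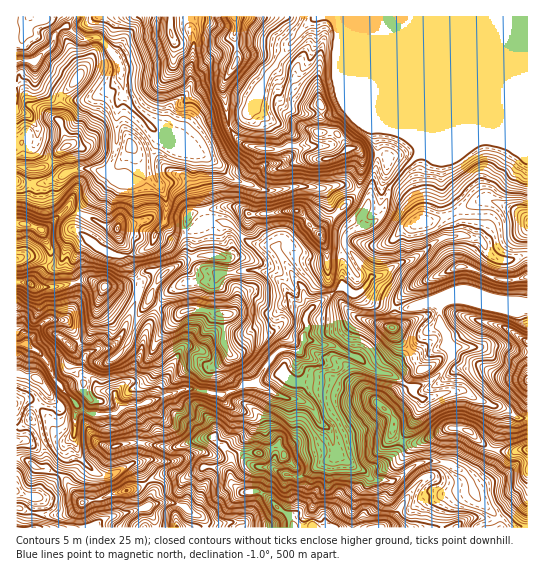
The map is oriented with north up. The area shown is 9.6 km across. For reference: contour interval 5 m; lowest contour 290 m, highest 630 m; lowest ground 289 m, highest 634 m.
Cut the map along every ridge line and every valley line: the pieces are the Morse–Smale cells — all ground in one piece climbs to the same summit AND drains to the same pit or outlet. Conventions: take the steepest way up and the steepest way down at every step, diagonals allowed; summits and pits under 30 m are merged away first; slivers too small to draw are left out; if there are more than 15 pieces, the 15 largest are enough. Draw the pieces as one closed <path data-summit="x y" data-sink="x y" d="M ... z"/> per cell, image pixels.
<path data-summit="314 527" data-sink="26 343" d="M53 319l-8 2-19 23-10 1 0 113 7 1 14 9 10 1 15 7 20 27 20-4 16-7 15-1 4 6 3 16 6 15 354-1-5-13-20-20-7-17-6-6-13-7-10-3-20 2-21 16-9 2-15-1-11-9-25-15-5-9-4-17-10-9-6-12-4-5-13-6 3-7 0-17-3-8 3-13-4-2-16 0-8 8-16 24-10 1-7 5-15 6-26-6-15 0-43 16-17 3-9-16-14-1-3-8-15-10 4-19-12-24-8-10z"/><path data-summit="349 149" data-sink="26 343" d="M415 16l-98 0-29 30-12 19-8 8-19 38-7 9-13 7 2 3 11 13 8 4 17 2 14 0 8-4 17-1 5-3 8-9 18 1 12 16 6-1 6 6 2 11-6 26 11 7 0 7-7 10 0 4 2 6 10-2 11-13 5-23 31-36-4-8z"/><path data-summit="527 450" data-sink="26 343" d="M310 340l-6 1-8 21 3 12 0 17-3 7 13 6 4 5 6 12 10 9 4 17 5 9 25 15 11 9 15 1 9-2 21-16 20-2 10 3 13 7 6 6 7 17 20 20 6 14 27-1-1-108-10-2-12-9-27-8-15-9-17 1-13 5-11 2-7-5-4-7-14-10-22-6-16-12-26-14-12 0z"/><path data-summit="226 314" data-sink="26 343" d="M194 229l-7 4-2 22-7 10-9 4-7 7-15-5-8 7 0 16-15 36 15 5 5 4-3 14-8 14-1 11-7 5-10 11 1 7 6 7 17-3 43-16 15 0 26 6 15-6 7-5 10-1 16-24 8-8 11-2 9 3 4-6 1-12 4-7-3-5 2-8-15-13-11-19-19-11-21 0-23 4-19-7-7-14 3-13z"/><path data-summit="527 222" data-sink="26 343" d="M489 139l-16 2-38 16-16-4-30 34-5 23-5 8-12 7-14 4-8 6 0 11 26 30 8 0 24-15 11-2 17-15 12-7 26-1 10 3 5 4 4 10 10 7 13 0 17-6 0-111-26 0z"/><path data-summit="314 527" data-sink="26 343" d="M527 16l-111 1 0 126 3 10 16 4 46-18 21 4 26-1z"/><path data-summit="349 149" data-sink="17 61" d="M229 127l-19 8-23 16-12-4-12-10-4 4-6 12 0 21 12 23 2 13-3 11 7 8 14 4 3-18 16-4-9-36 0-22 22 10 14 16 35 12 27-4 36 1 5-3 13 0 10 6 2-4 4-22-2-11-6-6-6 1-12-16-18-1-8 9-5 3-17 1-8 4-14 0-17-2-8-4z"/><path data-summit="527 381" data-sink="26 343" d="M463 297l-12 0-12 6 1 22 7 10 5 20-15 22-24 12 2 5 7 5 4 0 20-7 17-1 15 9 27 8 12 9 10 2 1-113-18-3-25 0z"/><path data-summit="393 327" data-sink="26 343" d="M343 287l-34 23-4 7 3 10-4 7 1 6 9 1 7 4 12 0 26 14 11 9 8 4 11 1 24 15 18-7 9-7 11-15 1-8-4-5-1-11-7-10-2-22-11 0-17 5-24-1-16-6-9-9-8 1z"/><path data-summit="66 146" data-sink="17 61" d="M25 60l-9 2 0 48 11 5 8 8 2 4 0 12-6 8-15 3 0 31 11 3 14 0 13-4 13-8 15-4 24 4 10-22 1-45 6-10-2-17-8 9-22 12-24 1-28-12-4-10 0-16z"/><path data-summit="349 149" data-sink="17 61" d="M187 16l-113 0-7 10 15 13 16-2 7 6 14 18 5 36 7 9 26 25 8-8 6-17 17-15 3-6-2-15 4-17 0-18z"/><path data-summit="527 277" data-sink="26 343" d="M469 236l-26 1-8 4-21 18-11 2-24 15-6 0-8 11-5 4 13 12 21 5 16 0 17-5 14 0 10-6 12 0 22 6 25 0 17 2 1-50-5 0-12 5-13 0-10-7-4-10-5-4z"/><path data-summit="297 211" data-sink="26 343" d="M357 191l-4 6-25 24-9 14-21-24-48 4-13-8-16 0-16 4-1 4 2 6 11-1 14 5 19 18 24 4 29 40 2 11 6 9 3 0 25-18 4-3 0-11 17-12-16-20 0-5 3-5 16-8-2-10 7-10 0-7z"/><path data-summit="314 527" data-sink="17 61" d="M73 16l-56 0-1 45 19 1 1 21 7 8 24 9 20 0 26-13 8-10 0-8-5-12-14-17-4-3-16 2-15-13z"/><path data-summit="234 17" data-sink="17 61" d="M234 16l-46 1 5 18 0 18-4 17 2 15-3 6-17 15-6 17-8 7 8 9 13 9 9 3 23-16 19-9-6-41 14-24 0-11-2-8 1-20z"/>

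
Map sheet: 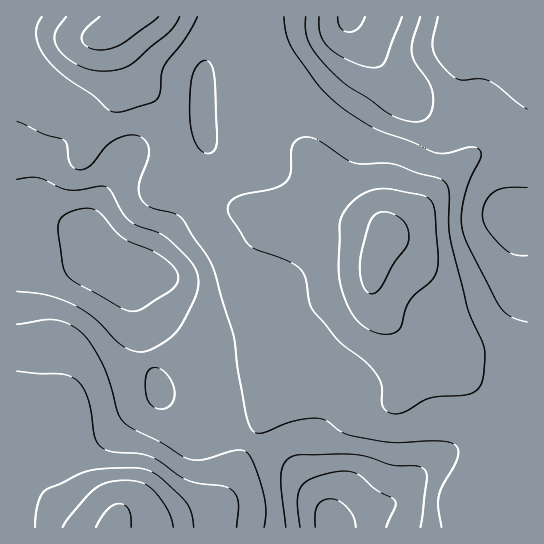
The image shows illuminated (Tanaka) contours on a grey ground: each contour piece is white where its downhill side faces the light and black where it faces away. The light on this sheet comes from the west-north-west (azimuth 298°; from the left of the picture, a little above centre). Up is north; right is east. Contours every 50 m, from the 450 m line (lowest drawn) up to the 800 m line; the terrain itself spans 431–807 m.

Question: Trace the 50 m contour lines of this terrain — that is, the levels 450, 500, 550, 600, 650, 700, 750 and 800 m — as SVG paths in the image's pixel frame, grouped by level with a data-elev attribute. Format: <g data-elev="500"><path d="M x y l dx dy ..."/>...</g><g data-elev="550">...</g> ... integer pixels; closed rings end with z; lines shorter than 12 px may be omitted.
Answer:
<g data-elev="450"><path d="M315 527l0-13 2-8 5-5 8-2 9 2 8 7 6 9 3 10"/><path d="M365 17l-7 12-9 3-8-4-3-11"/></g><g data-elev="500"><path d="M300 527l-3-26 2-10 3-6 5-4 10-4 16-5 12-1 13 3 17 15 20 12 0 6-9 20"/><path d="M133 311l-14-4-44-25-8-7-4-10-5-35 1-9 5-6 17-6 8-1 6 2 7 5 20 22 35 16 10 8 8 8 3 9-4 10-31 20z"/><path d="M402 17l-17 45-4 4-7 2-9-2-12-4-14-6-9-7-9-14-2-18"/></g><g data-elev="550"><path d="M286 527l-5-46 1-11 3-8 5-5 8-2 44-1 23 2 28 9 22 1 9 3 2 4 1 5-7 49"/><path d="M158 409l-8-6-4-12 1-17 3-5 4-2 7 2 6 6 5 8 3 8-1 8-3 6-6 4z"/><path d="M527 256l-13-2-12-7-15-18-4-8-1-7 4-13 9-10 12-3 20-1"/><path d="M17 179l13-2 8 1 23 10 9 2 11 0 20-4 6 1 5 6 10 20 7 8 9 5 25 9 23 21 9 13 4 13-5 17-16 31-7 7-10 7-12 6-7 2-9-1-11-6-27-26-22-15-27-9-29-4"/><path d="M420 17l-7 24-1 13 4 9 14 22 3 8 0 9-1 8-4 7-5 3-8 2-13-3-13-5-20-15-22-13-12-11-16-17-9-13-4-12 0-16"/></g><g data-elev="600"><path d="M264 527l2-16-2-16-9-28-8-14-4-2-6-1-32 9-14 1-8-3-22-15-28-13-8-6-6-7-16-50-11-21-10-12-13-9-14-4-10 0-28 4"/><path d="M527 322l-16-5-11-10-30-57-7-17-2-15 2-16 6-21 12-23 0-4-1-4-9-3-24 6-13-1-24-11-33-12-28-16-14-11-14-13-26-36-8-16-3-20"/><path d="M205 153l-7-6-5-9-3-13 0-16 0-22 3-12 5-10 7-5 5 3 4 11 3 64-1 8-2 5-4 2z"/><path d="M17 121l26 13 22 7 2 4 3 18 3 4 5 3 7-1 5-3 16-20 12-8 15-3 6 1 5 3 4 6 1 8-10 30 1 14 3 5 7 5 23 6 8 4 30 46 23 72 4 34 7 42 4 12 3 7 5 3 5 0 31-12 24-3 10 3 16 12 14 4 34 5 44-1 18 2 4 4 1 7-3 9-12 22-4 10-1 12 4 20"/><path d="M438 17l-5 22 0 10 4 10 10 12 12 9 20-1 11 2 37 28"/></g><g data-elev="650"><path d="M237 527l1-25-2-7-5-5-8-4-24-2-12-4-9-5-20-15-11-5-10-2-23-1-11-3-4-4-3-6-7-38-5-12-7-8-7-5-8-2-24 0-21-3"/><path d="M389 413l6 1 8-1 19-12 9-3 39-4 8-5 4-8 3-19-1-13-16-39-17-66-2-17 0-30-1-10-3-5-6-4-22-5-22-9-10-1-24 1-8-2-36-22-8-3-7 1-6 3-4 5-1 27-5 9-12 6-29 6-10 4-6 7-1 8 17 28 5 5 7 4 32 11 12 9 4 8 4 23 4 9 26 32 24 18 11 11 7 14 2 21z"/><path d="M42 17l-5 9-1 9 3 12 7 11 20 19 27 18 16 15 8 2 33-9 7-4 3-6 1-19 3-8 22-28 11-21"/></g><g data-elev="700"><path d="M194 527l-4-18-12-15-25-22-10-3-13-1-27 1-14 2-43 19-5 5-3 8-3 24"/><path d="M381 334l10 0 8-5 9-26 6-8 20-17 3-8 1-9-3-48-4-12-9-6-37-6-12 1-11 4-10 8-8 9-4 12-1 39 2 25 10 26 6 8 8 6z"/><path d="M66 17l-8 10-3 7 0 7 3 8 8 8 12 8 12 5 13 1 18-2 12-6 36-30 6-8 5-8"/></g><g data-elev="750"><path d="M173 527l-5-17-15-20-12-8-16-2-18 2-12 7-23 25-9 13"/><path d="M368 293l6 0 6-4 13-24 12-16 3-7 1-9-4-10-7-6-9-5-10 0-6 5-4 8-6 19-3 15 0 14 3 13z"/><path d="M100 17l-14 12-4 9 1 5 4 4 14 3 10-2 11-4 37-27"/></g><g data-elev="800"><path d="M131 527l0-10-2-7-4-5-6-1-5 1-7 5-11 17"/></g>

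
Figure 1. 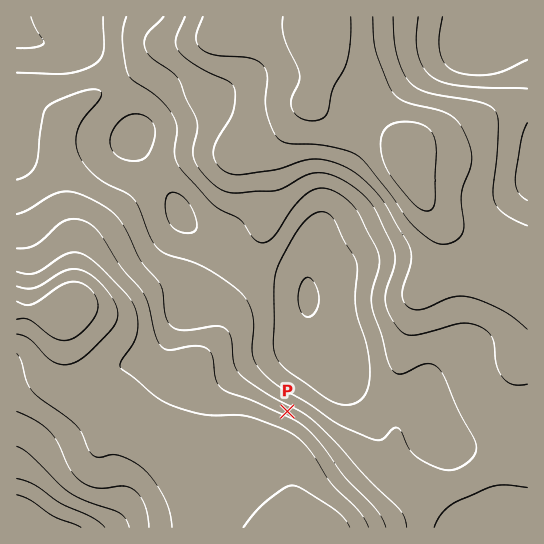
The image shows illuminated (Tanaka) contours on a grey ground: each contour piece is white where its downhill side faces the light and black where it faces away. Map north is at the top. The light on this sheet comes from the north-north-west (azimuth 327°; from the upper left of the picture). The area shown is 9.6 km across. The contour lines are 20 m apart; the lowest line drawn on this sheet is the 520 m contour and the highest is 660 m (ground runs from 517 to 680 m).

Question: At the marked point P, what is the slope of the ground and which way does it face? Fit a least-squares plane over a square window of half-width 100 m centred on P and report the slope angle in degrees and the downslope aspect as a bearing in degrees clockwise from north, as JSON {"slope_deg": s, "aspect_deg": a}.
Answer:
{"slope_deg": 6, "aspect_deg": 25}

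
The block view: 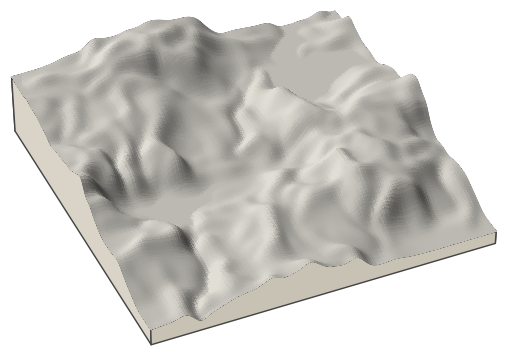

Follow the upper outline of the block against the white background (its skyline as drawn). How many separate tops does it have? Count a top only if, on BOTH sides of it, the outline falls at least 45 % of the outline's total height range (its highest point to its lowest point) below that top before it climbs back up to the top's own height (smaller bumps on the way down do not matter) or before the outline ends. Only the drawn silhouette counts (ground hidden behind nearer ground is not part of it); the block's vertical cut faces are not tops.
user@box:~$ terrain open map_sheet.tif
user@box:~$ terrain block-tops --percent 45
0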